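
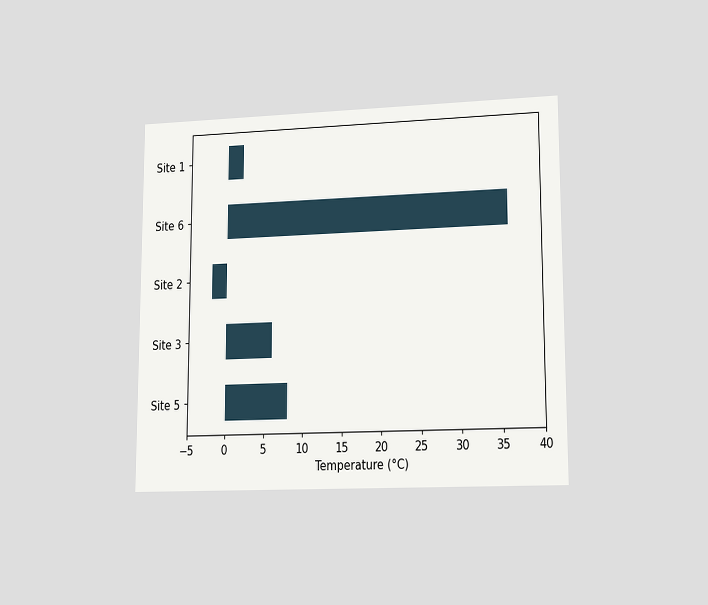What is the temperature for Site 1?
2°C

The chart is viewed at a slight angle. Reading along the chart's x-axis, the Site 1 bar reaches 2°C.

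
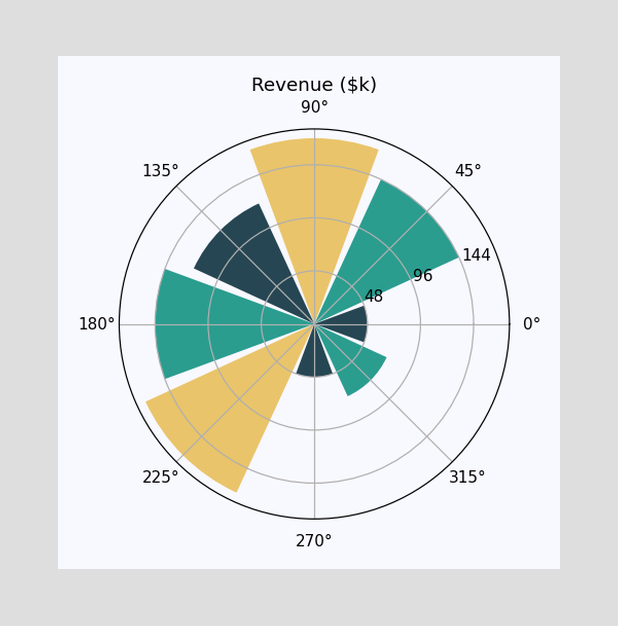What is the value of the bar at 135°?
$120k

The bar at 135° reaches $120k on the radial axis.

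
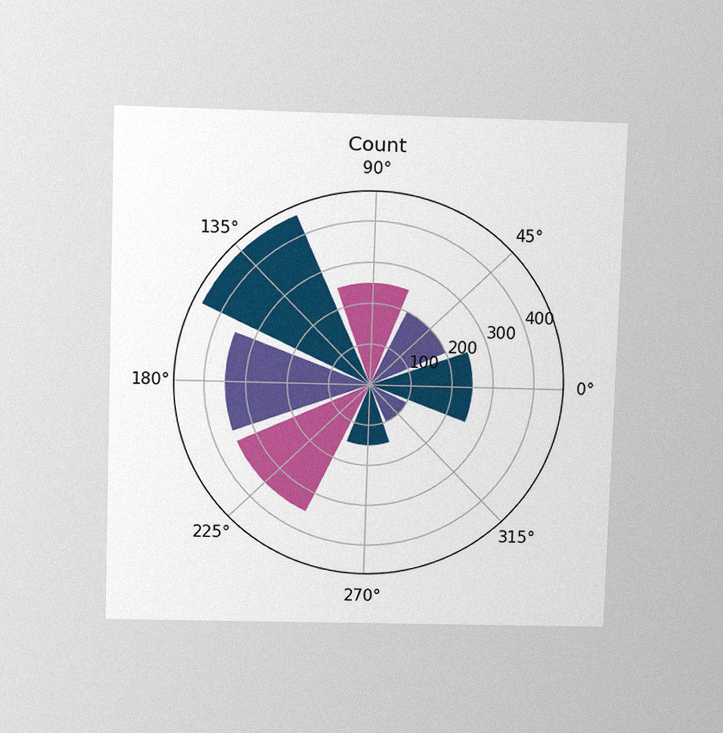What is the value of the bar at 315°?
The chart is viewed slightly from above, with some photo noise. The bar at 315° reaches 100 on the radial axis.

100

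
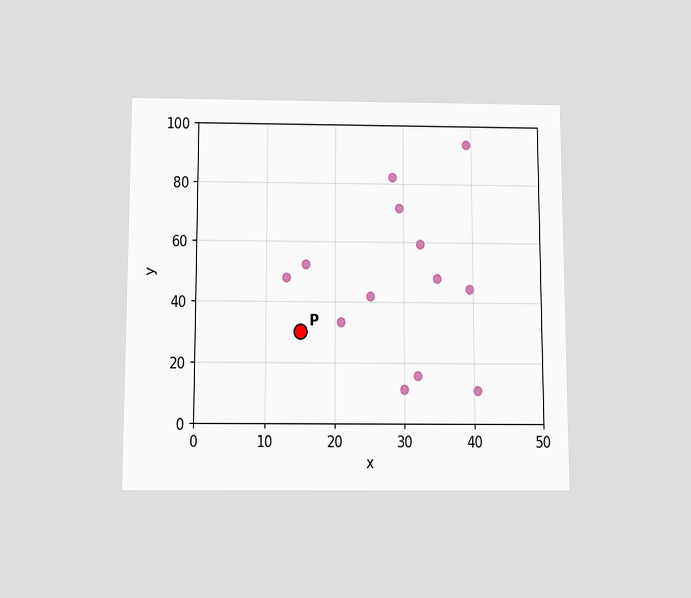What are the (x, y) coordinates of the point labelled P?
(15, 30)

The chart is viewed slightly from below. Following the gridlines from P to each axis, P sits at (15, 30).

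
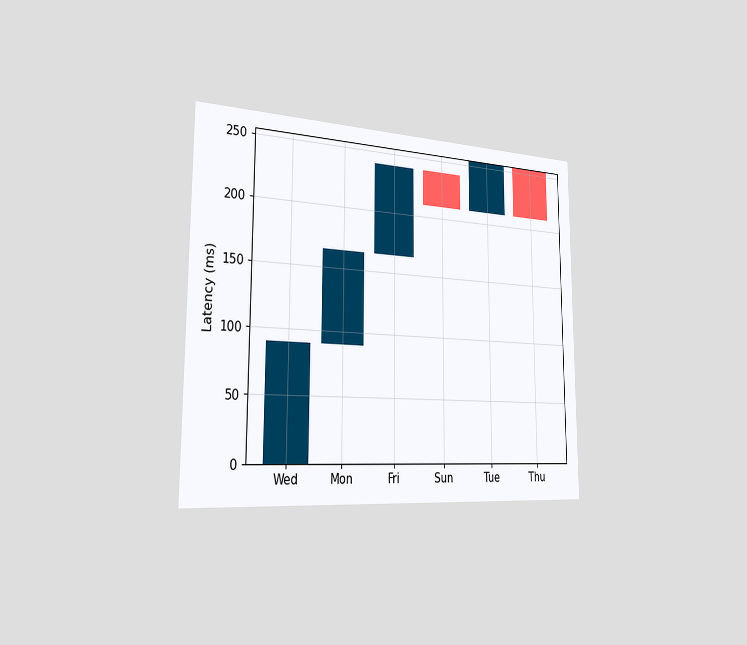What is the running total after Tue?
The chart is viewed slightly from the left. After Tue the running total reaches 255ms.

255ms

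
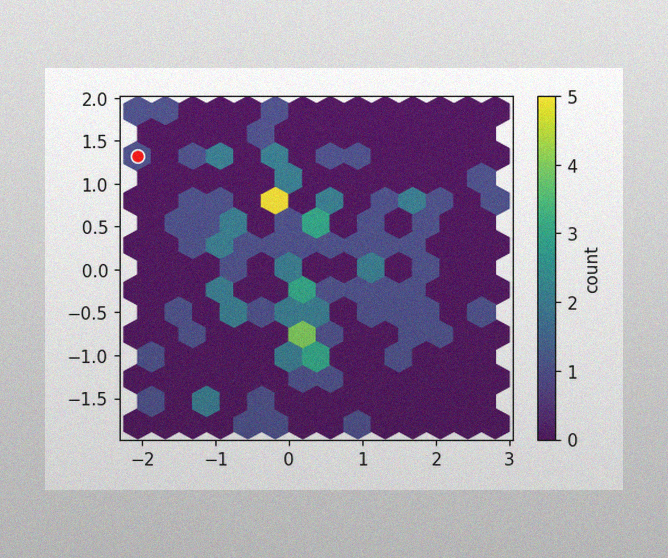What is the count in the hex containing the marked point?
1

The image has some photo noise and uneven lighting. The marked hex reads 1 on the colorbar.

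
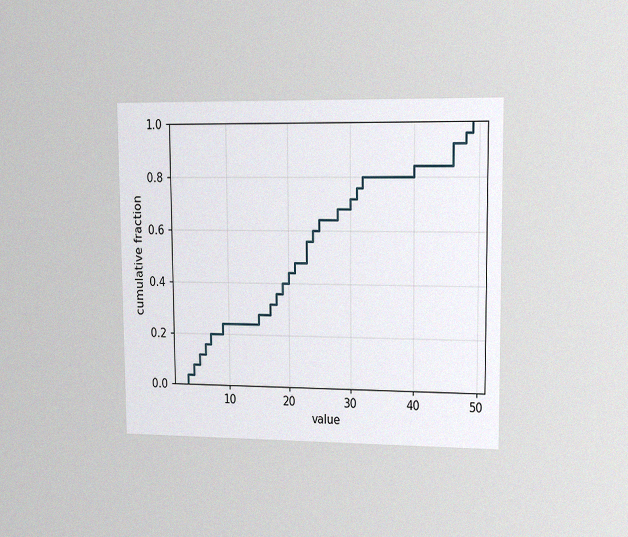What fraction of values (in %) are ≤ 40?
84%

The chart is viewed slightly from the right, with some photo noise. At x=40 the ECDF step is at 84%.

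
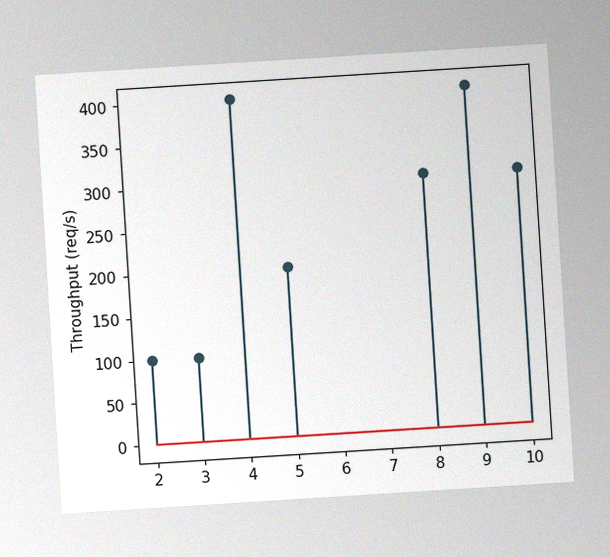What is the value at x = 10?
300req/s

The chart is tilted about 4° counter-clockwise, with some photo noise. The stem at x=10 reaches 300req/s.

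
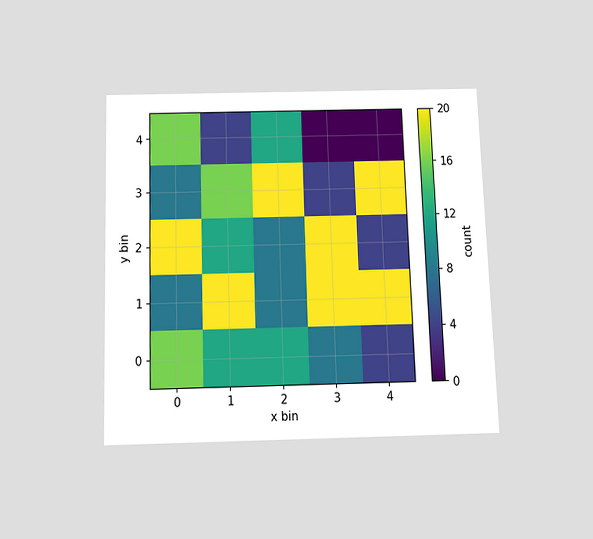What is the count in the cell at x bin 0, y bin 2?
The chart is viewed slightly from below. Matching the cell (0, 2) against the colorbar gives 20.

20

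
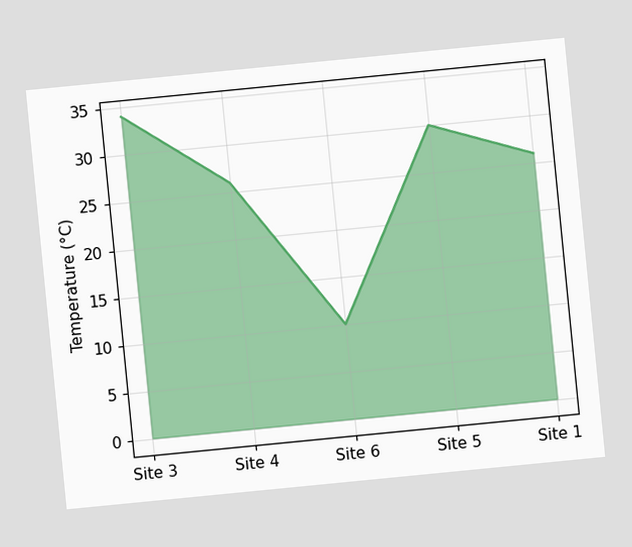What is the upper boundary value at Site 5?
30°C

The chart is tilted about 6° counter-clockwise. At Site 5 the upper boundary is at 30°C.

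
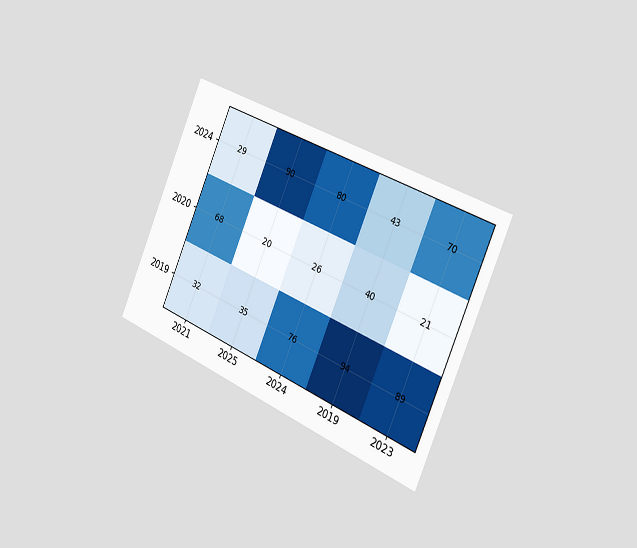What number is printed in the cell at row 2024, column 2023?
70

The chart is tilted about 24° clockwise and viewed slightly from the right. The (2024, 2023) cell reads 70.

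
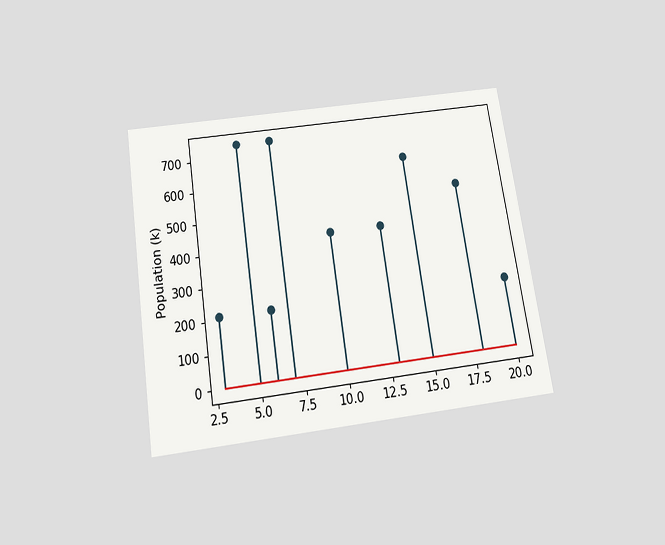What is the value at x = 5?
742k

The chart is tilted about 9° counter-clockwise and viewed slightly from below. The stem at x=5 reaches 742k.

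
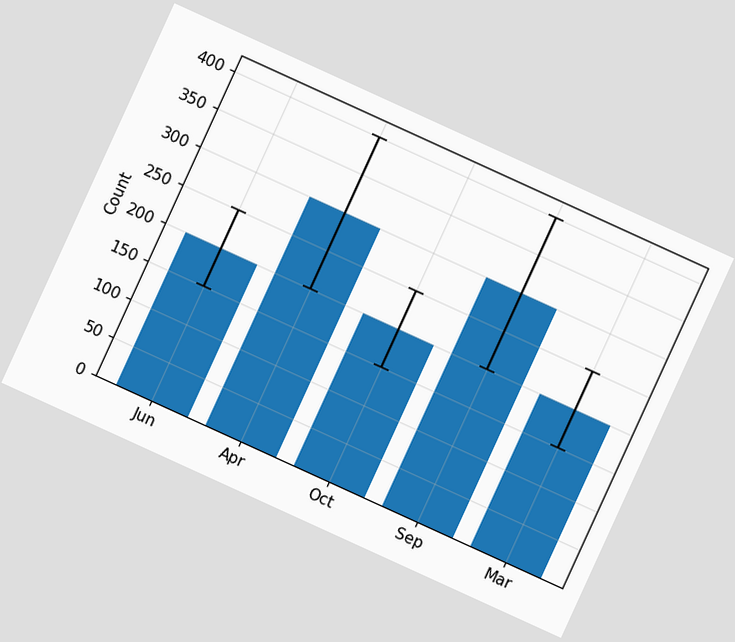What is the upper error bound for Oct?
The chart is tilted about 25° clockwise. The Oct bar's upper whisker reaches 250.

250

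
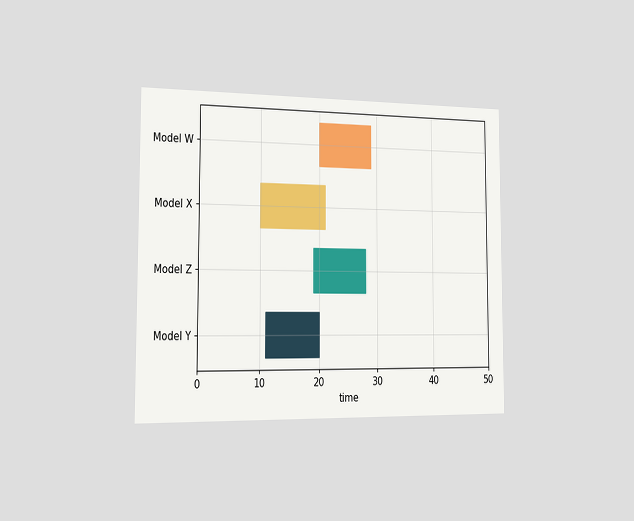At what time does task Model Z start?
The chart is viewed slightly from the left. The Model Z bar begins at t=19.

19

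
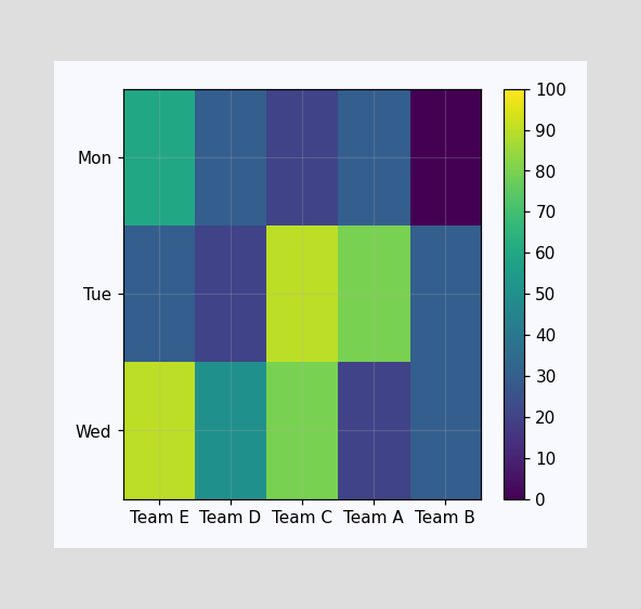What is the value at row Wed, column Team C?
80

Matching cell (Wed, Team C) against the colorbar gives 80.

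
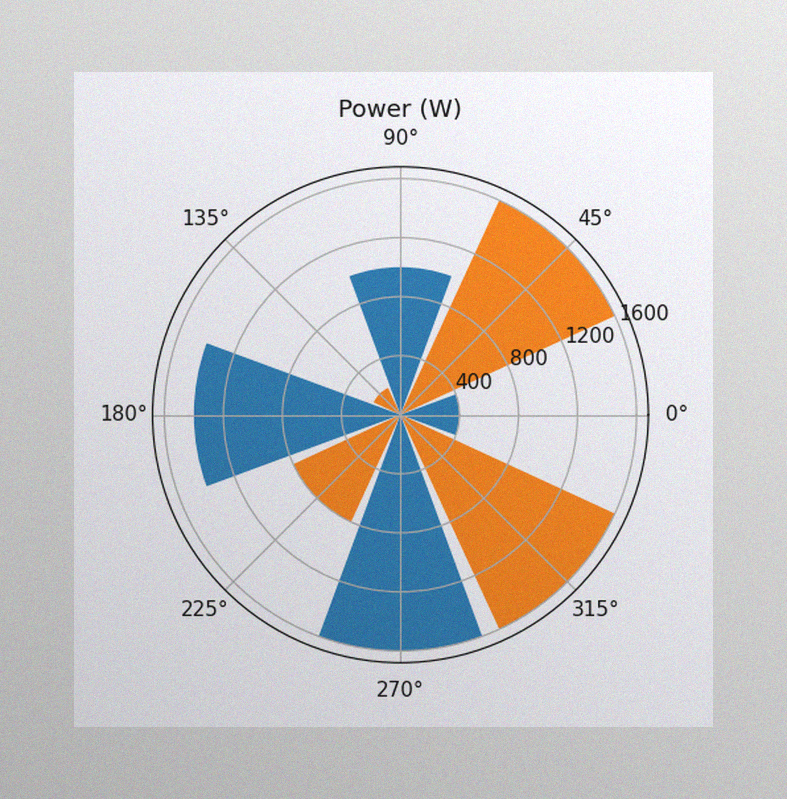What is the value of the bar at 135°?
200W

The image has some photo noise and uneven lighting. The bar at 135° reaches 200W on the radial axis.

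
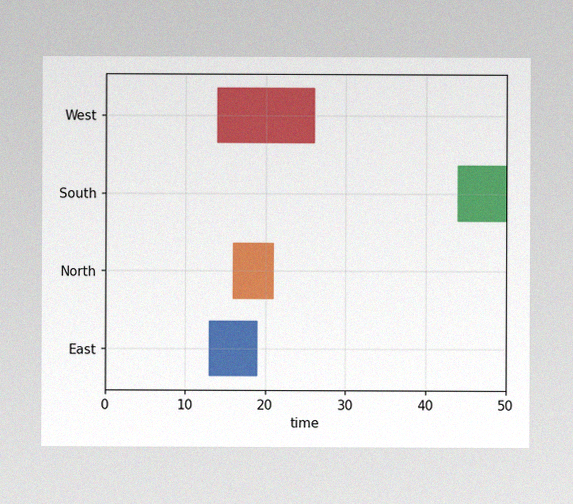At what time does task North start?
16

The image has some photo noise and uneven lighting. The North bar begins at t=16.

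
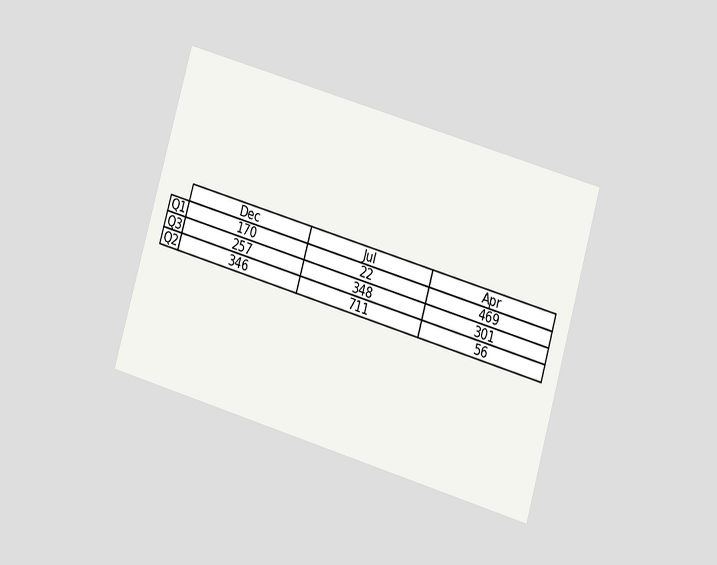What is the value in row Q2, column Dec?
346

The chart is tilted about 16° clockwise and viewed at a slight angle. The (Q2, Dec) cell reads 346.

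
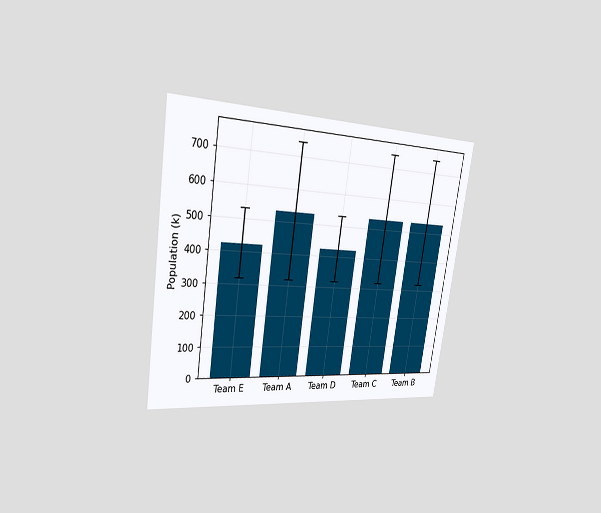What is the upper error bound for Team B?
The chart is tilted about 8° clockwise and viewed slightly from the left. The Team B bar's upper whisker reaches 742k.

742k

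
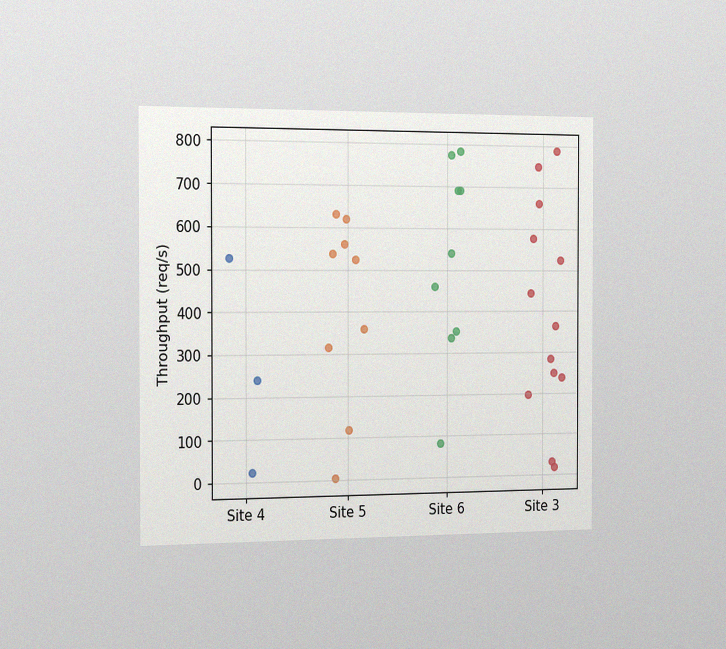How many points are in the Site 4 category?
3

The chart is viewed slightly from the left, with some photo noise. Counting the markers in the Site 4 column gives 3.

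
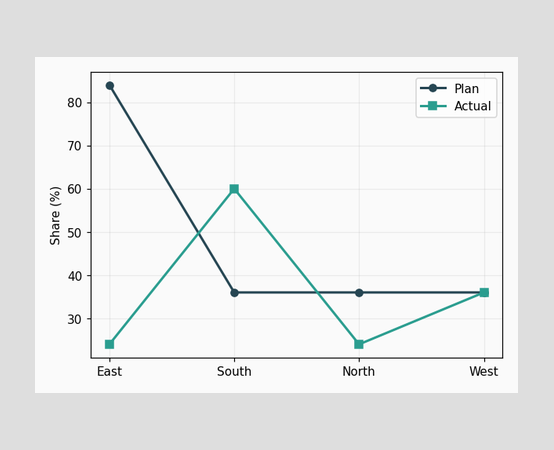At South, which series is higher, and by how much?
Actual, by 24%

At South, Actual sits above the other line by 24%.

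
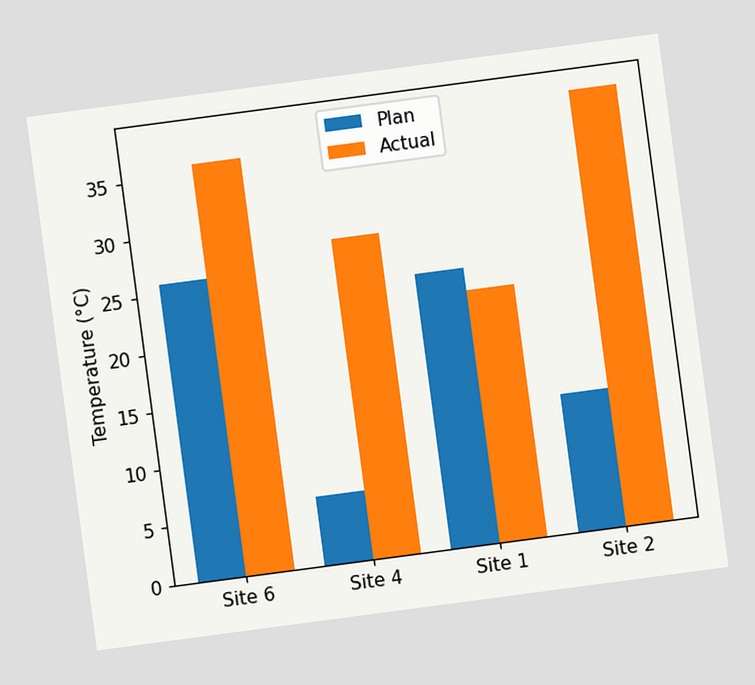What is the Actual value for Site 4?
28°C

The chart is tilted about 8° counter-clockwise. The Actual bar at Site 4 reaches 28°C on the y-axis.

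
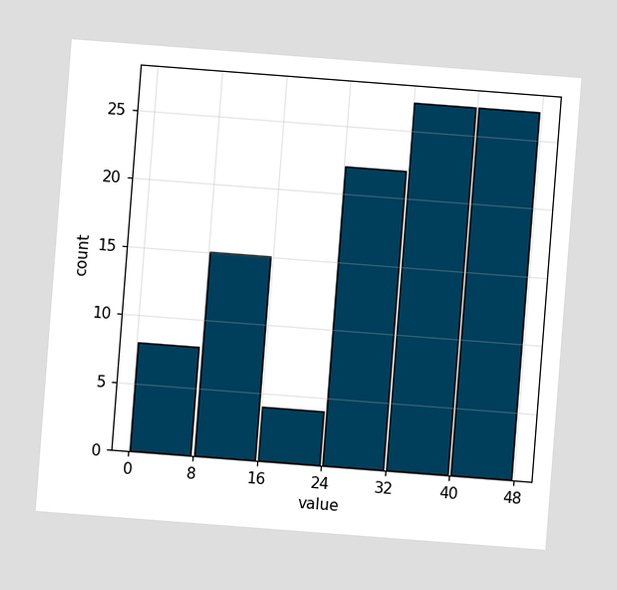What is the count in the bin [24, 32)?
22

The chart is tilted about 4° clockwise. The [24, 32) bin has height 22.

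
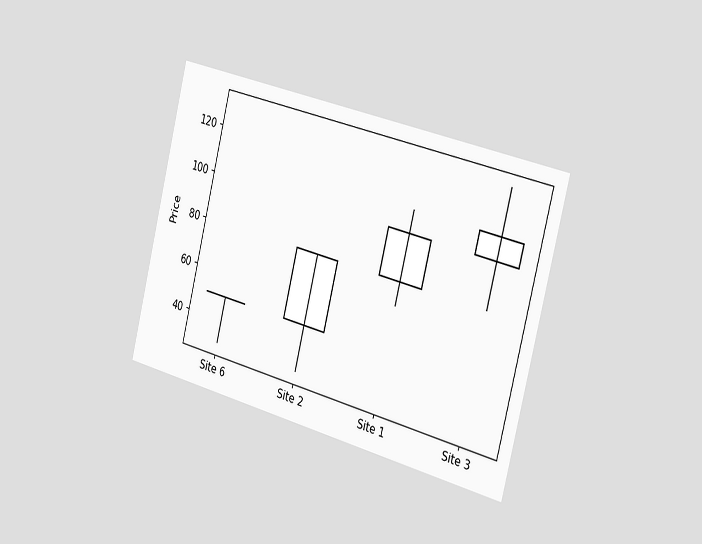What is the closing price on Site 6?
The chart is tilted about 14° clockwise and viewed slightly from the right. The Site 6 candle closes at 50.

50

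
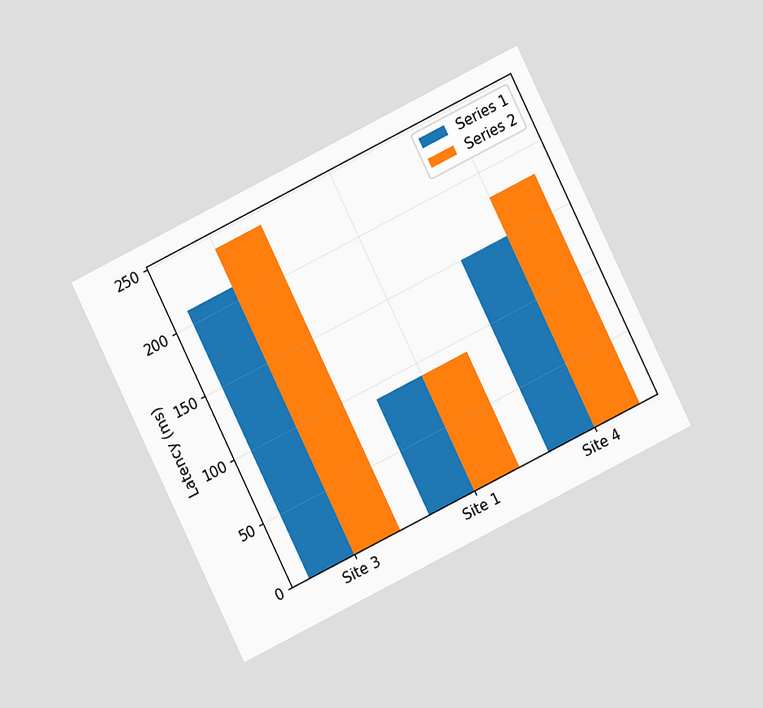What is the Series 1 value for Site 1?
The chart is tilted about 26° counter-clockwise and viewed at a slight angle. The Series 1 bar at Site 1 reaches 90ms on the y-axis.

90ms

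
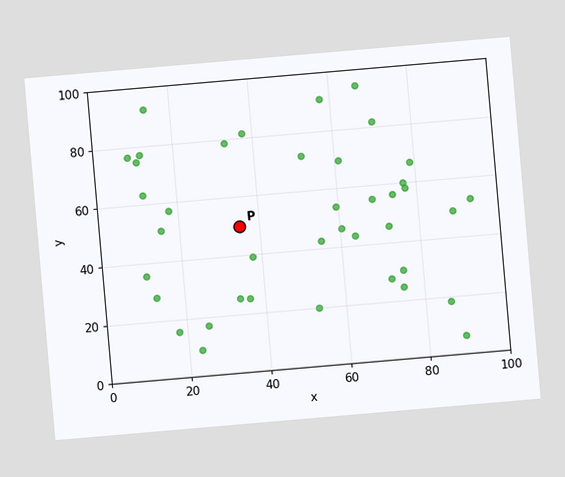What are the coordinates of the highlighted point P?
(35, 50)

The chart is tilted about 5° counter-clockwise. Following the gridlines from P to each axis, P sits at (35, 50).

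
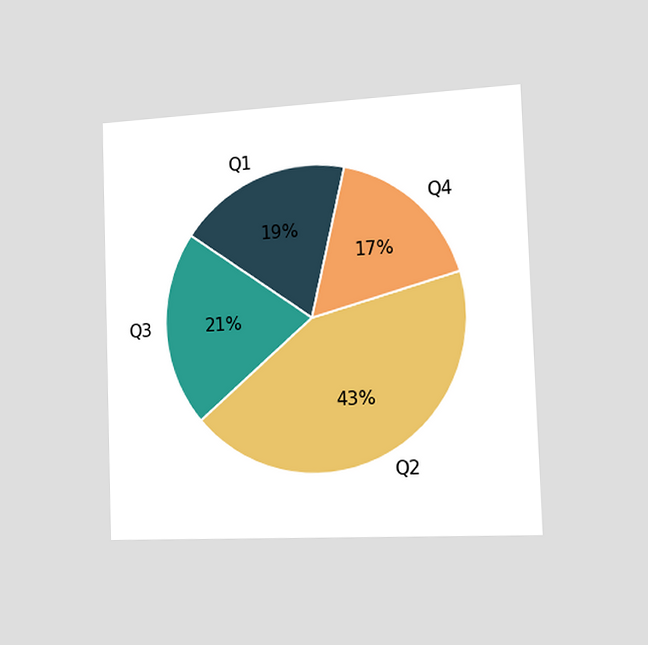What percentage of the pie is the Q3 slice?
The chart is tilted about 2° counter-clockwise and viewed slightly from the right. The Q3 slice takes up 21% of the pie.

21%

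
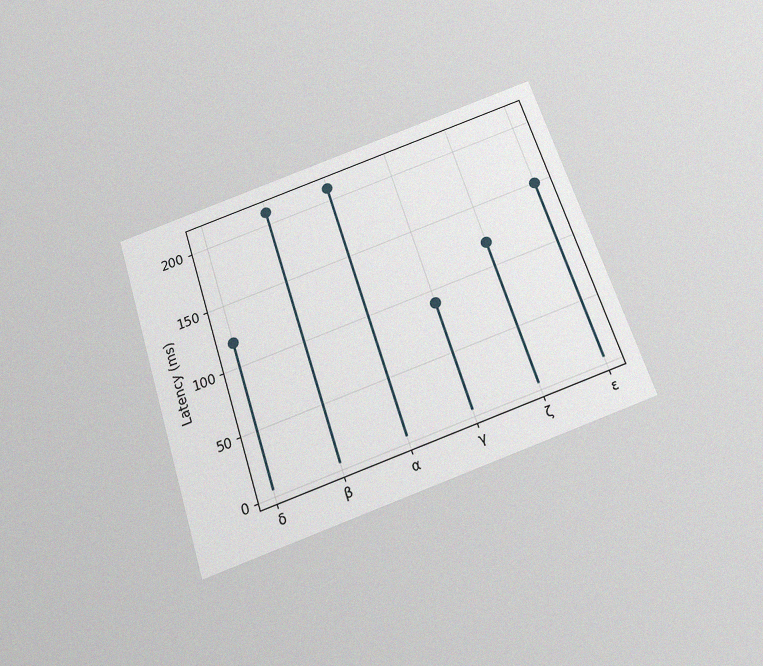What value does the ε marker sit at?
150ms

The chart is tilted about 18° counter-clockwise and viewed slightly from below, with some photo noise. The ε marker sits at 150ms.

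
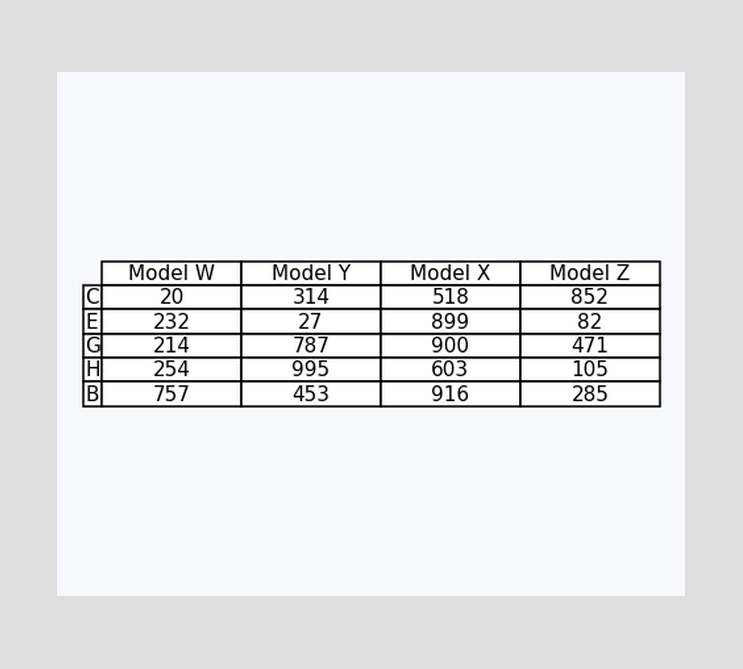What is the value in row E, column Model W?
232

The (E, Model W) cell reads 232.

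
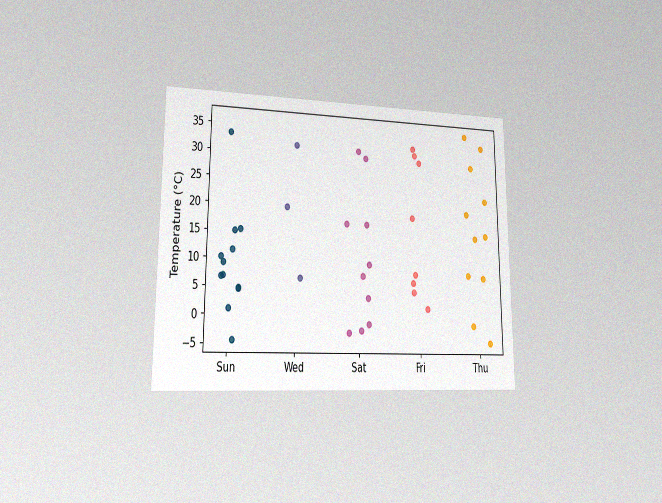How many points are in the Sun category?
12

The chart is viewed at a slight angle, with some photo noise. Counting the markers in the Sun column gives 12.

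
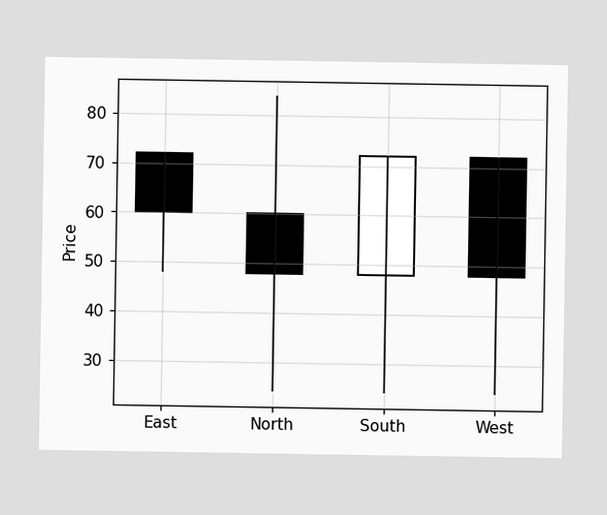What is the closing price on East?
60

The East candle closes at 60.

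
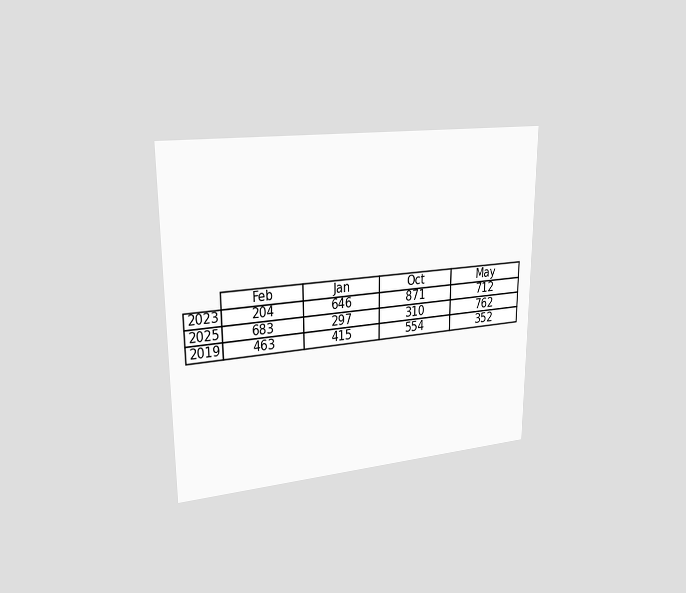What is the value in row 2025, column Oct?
The chart is viewed slightly from the left. The (2025, Oct) cell reads 310.

310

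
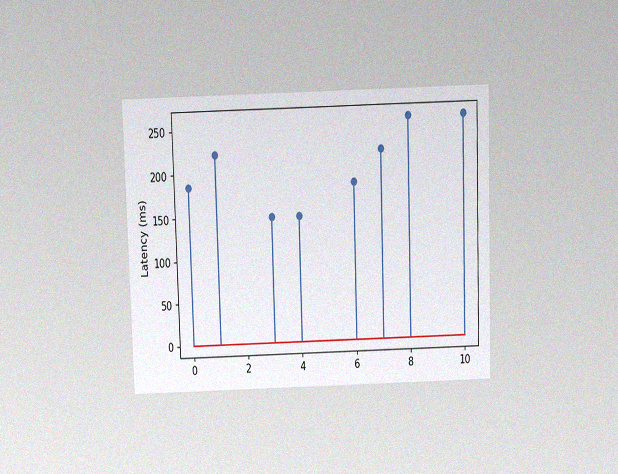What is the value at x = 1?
The chart is viewed slightly from above, with some photo noise. The stem at x=1 reaches 222ms.

222ms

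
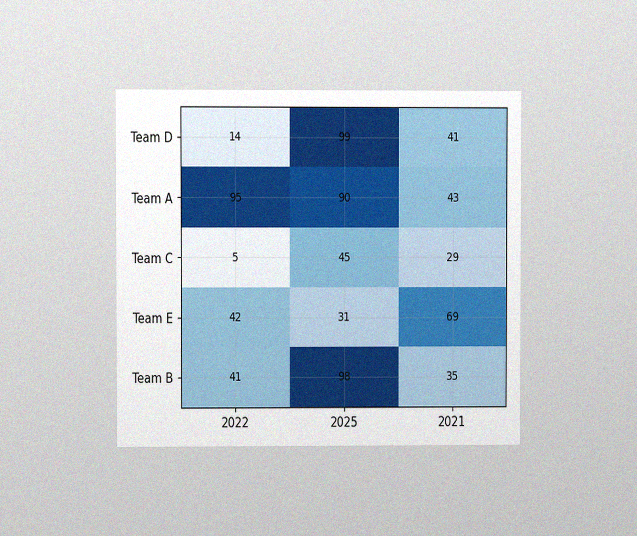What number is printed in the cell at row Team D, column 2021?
The chart is viewed at a slight angle, with some photo noise. The (Team D, 2021) cell reads 41.

41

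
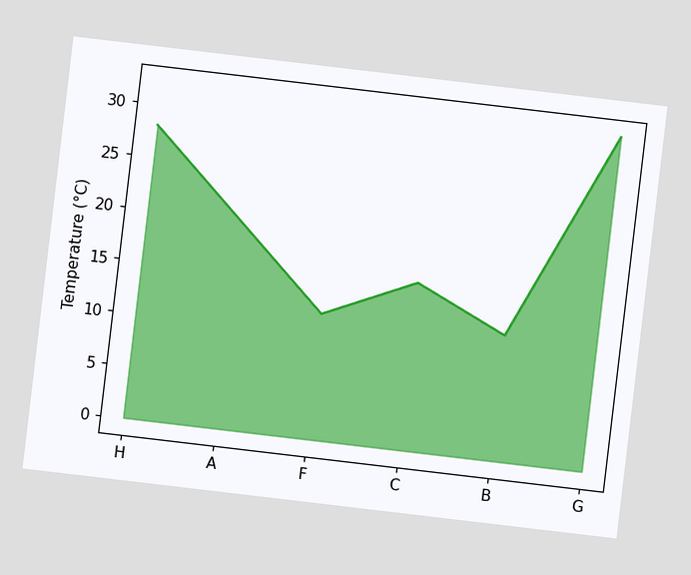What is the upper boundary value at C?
The chart is tilted about 7° clockwise. At C the upper boundary is at 16°C.

16°C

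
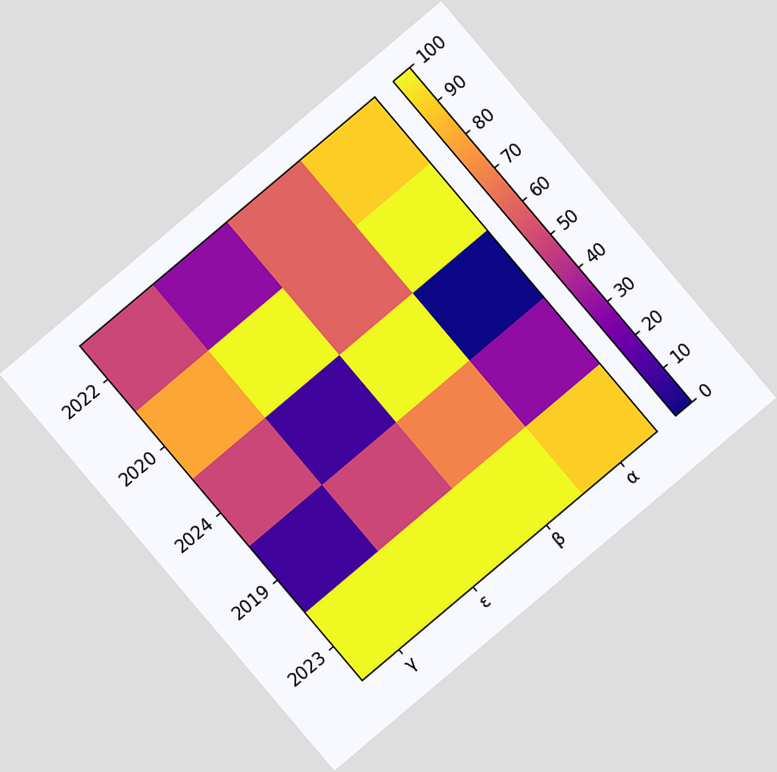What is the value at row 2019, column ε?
50

The chart is tilted about 40° counter-clockwise. Matching cell (2019, ε) against the colorbar gives 50.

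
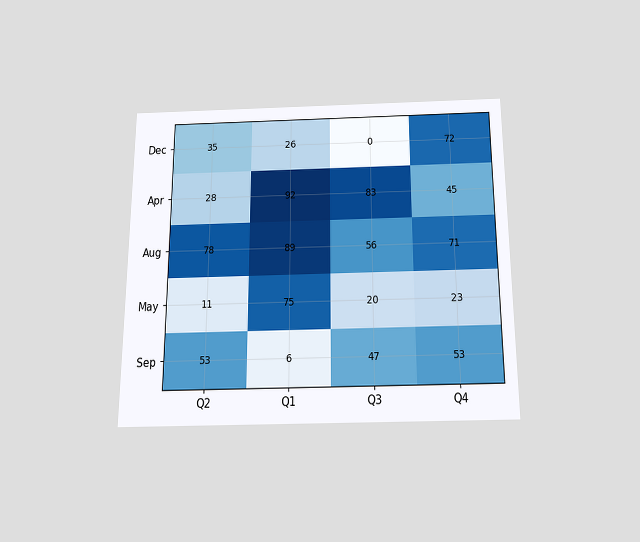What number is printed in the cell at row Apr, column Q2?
The chart is viewed slightly from below. The (Apr, Q2) cell reads 28.

28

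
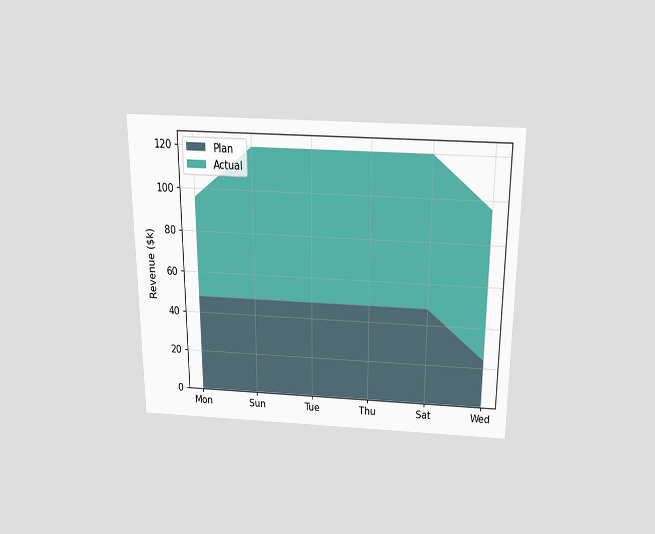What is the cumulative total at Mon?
The chart is viewed slightly from above. The stacked total at Mon reaches $96k.

$96k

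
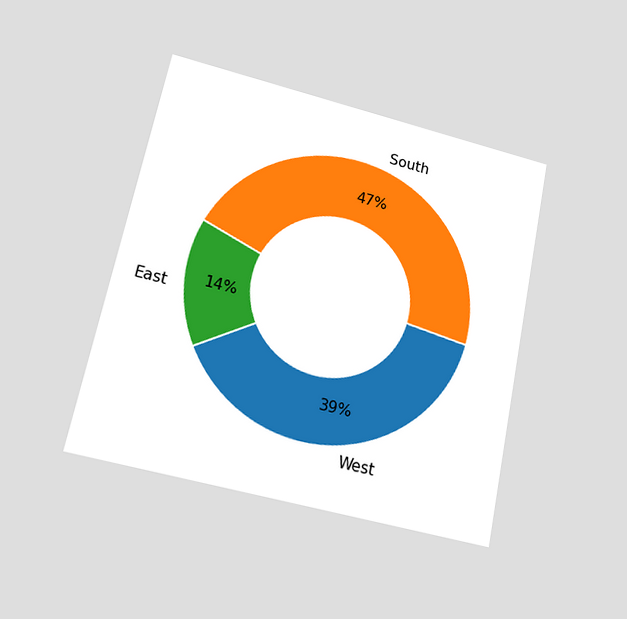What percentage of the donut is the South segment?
The chart is tilted about 12° clockwise and viewed at a slight angle. The South segment takes up 47% of the ring.

47%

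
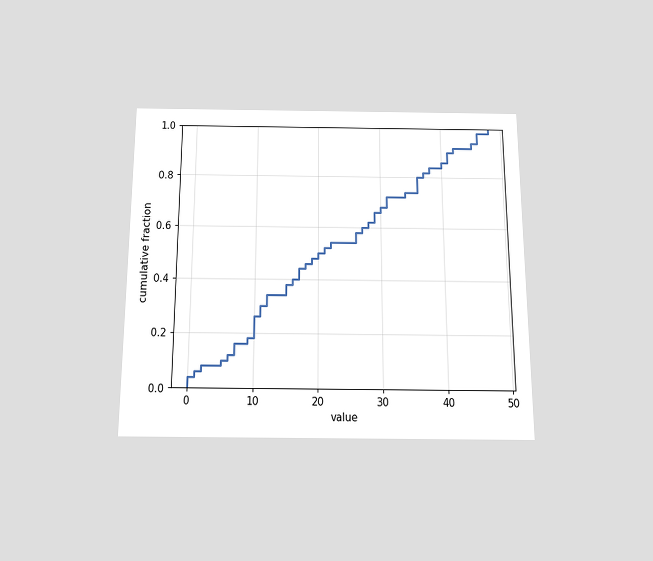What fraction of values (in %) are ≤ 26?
58%

The chart is viewed slightly from below. At x=26 the ECDF step is at 58%.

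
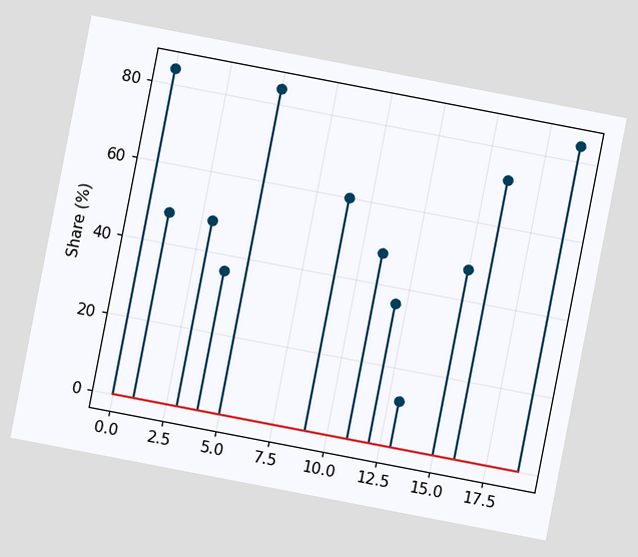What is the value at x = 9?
The chart is tilted about 11° clockwise. The stem at x=9 reaches 60%.

60%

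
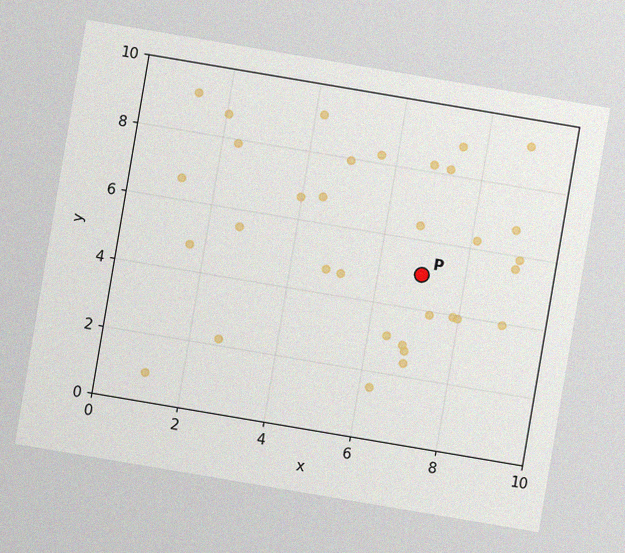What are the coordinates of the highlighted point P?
The chart is tilted about 10° clockwise, with some photo noise. Following the gridlines from P to each axis, P sits at (7, 5).

(7, 5)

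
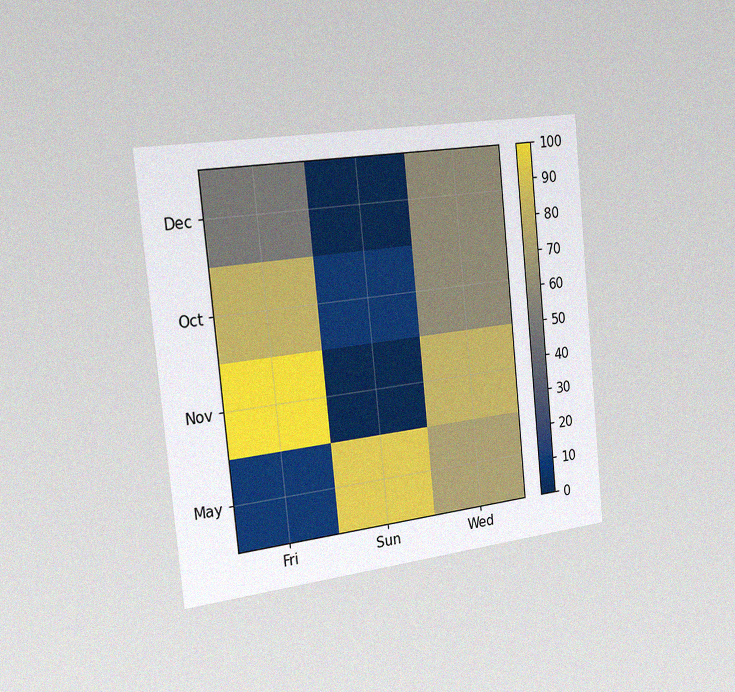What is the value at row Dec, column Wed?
60

The chart is tilted about 6° counter-clockwise and viewed slightly from the left, with some photo noise. Matching cell (Dec, Wed) against the colorbar gives 60.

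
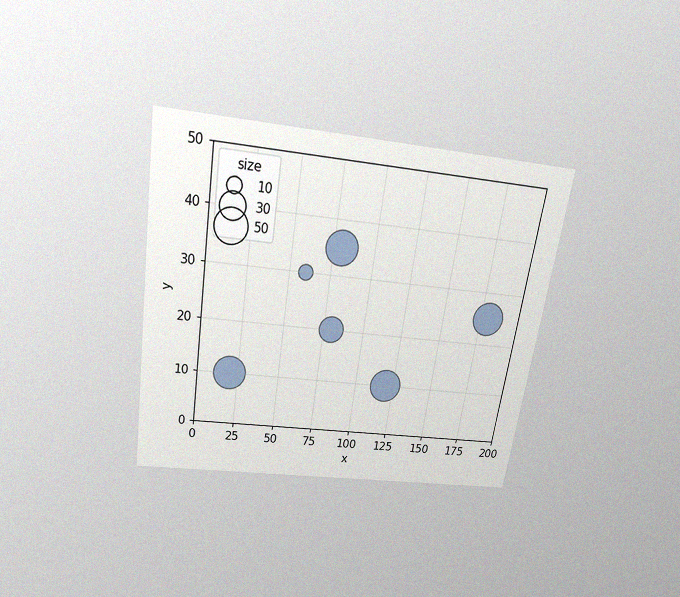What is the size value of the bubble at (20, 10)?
50

The chart is tilted about 9° clockwise and viewed slightly from above, with some photo noise. Matching the bubble at (20, 10) against the size legend gives 50.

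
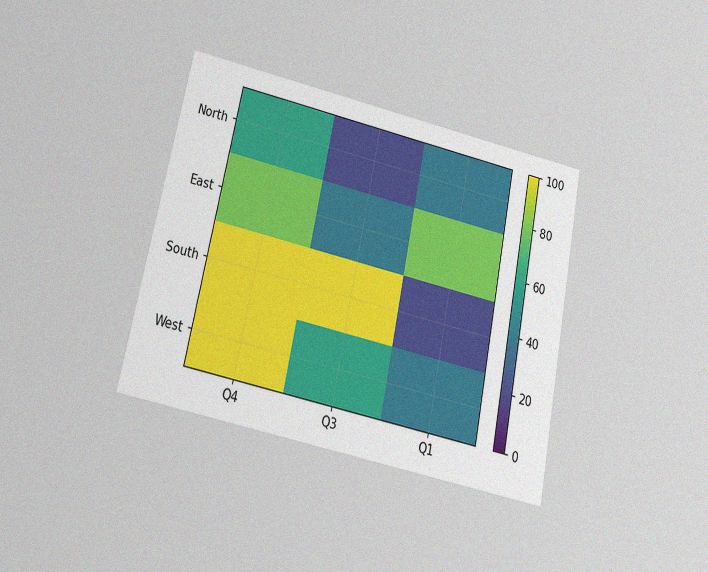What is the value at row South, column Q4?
100

The chart is tilted about 12° clockwise and viewed slightly from below, with some photo noise. Matching cell (South, Q4) against the colorbar gives 100.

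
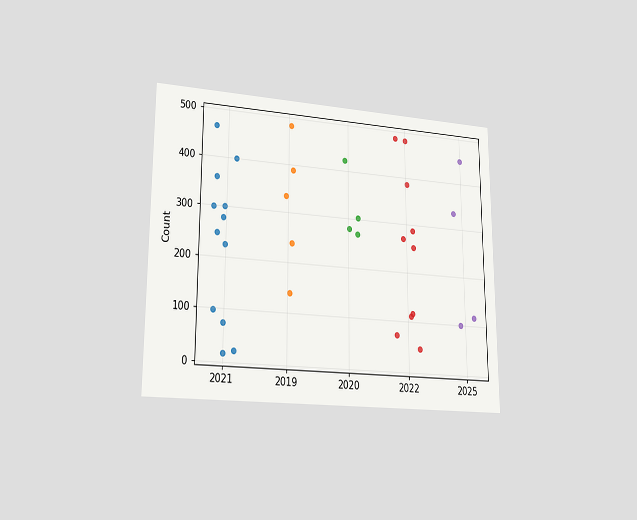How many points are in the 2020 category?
The chart is viewed at a slight angle. Counting the markers in the 2020 column gives 4.

4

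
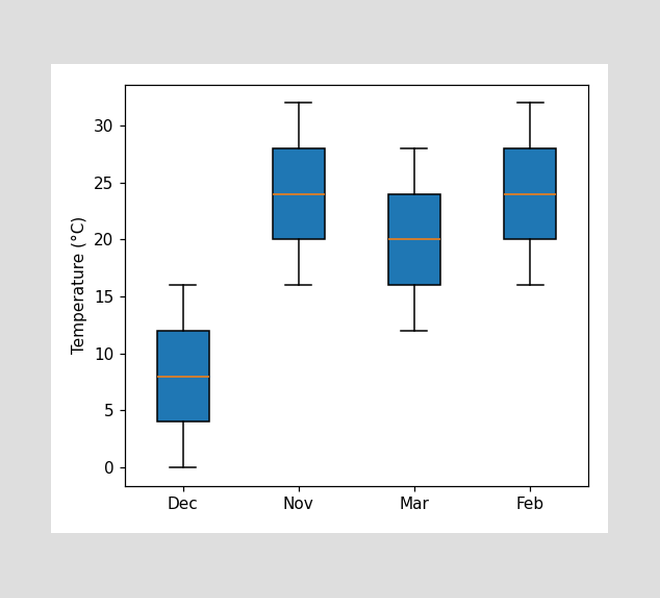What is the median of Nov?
24°C

The median line in the Nov box sits at 24°C.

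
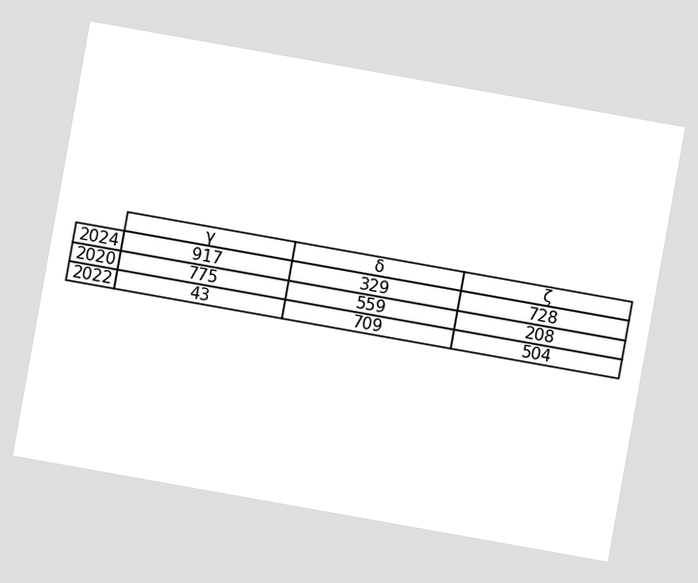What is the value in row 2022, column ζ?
The chart is tilted about 10° clockwise. The (2022, ζ) cell reads 504.

504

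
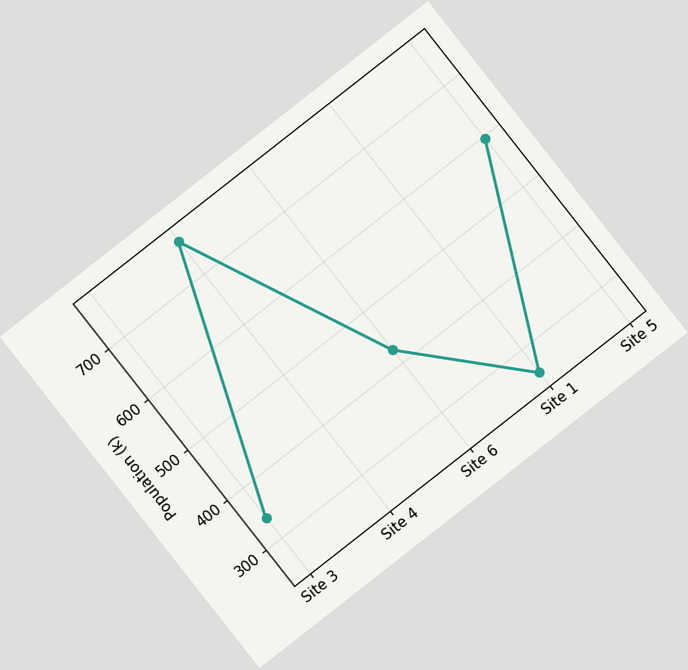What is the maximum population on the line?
765k

The chart is tilted about 38° counter-clockwise. The highest point is at Site 4, and reading across to the y-axis gives 765k.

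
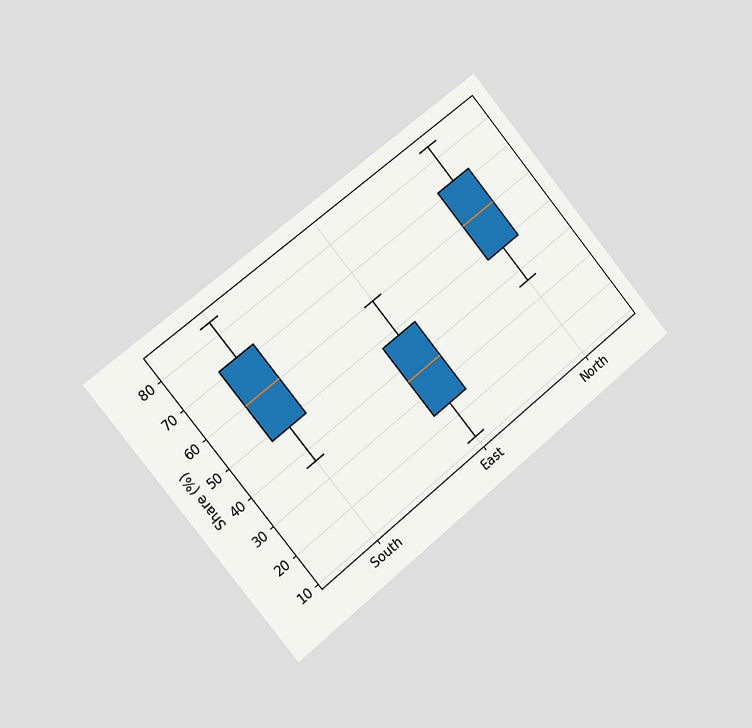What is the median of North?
60%

The chart is tilted about 39° counter-clockwise and viewed slightly from the left. The median line in the North box sits at 60%.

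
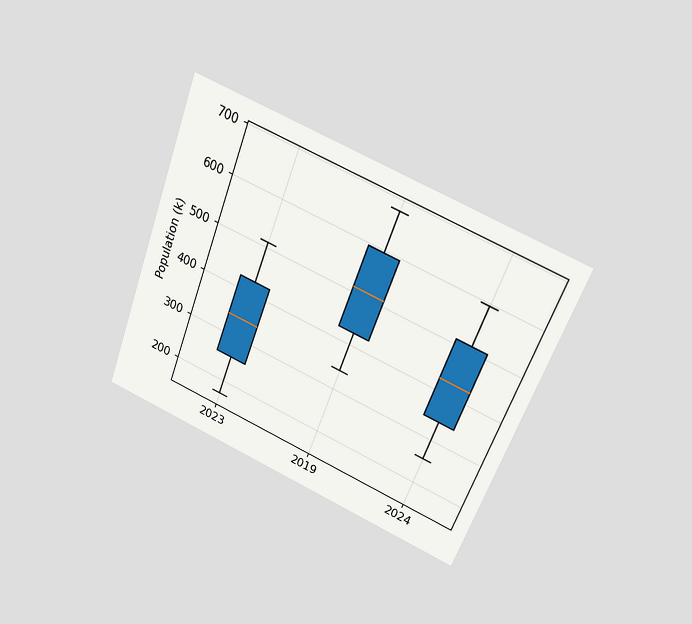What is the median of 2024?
425k

The chart is tilted about 21° clockwise and viewed slightly from above. The median line in the 2024 box sits at 425k.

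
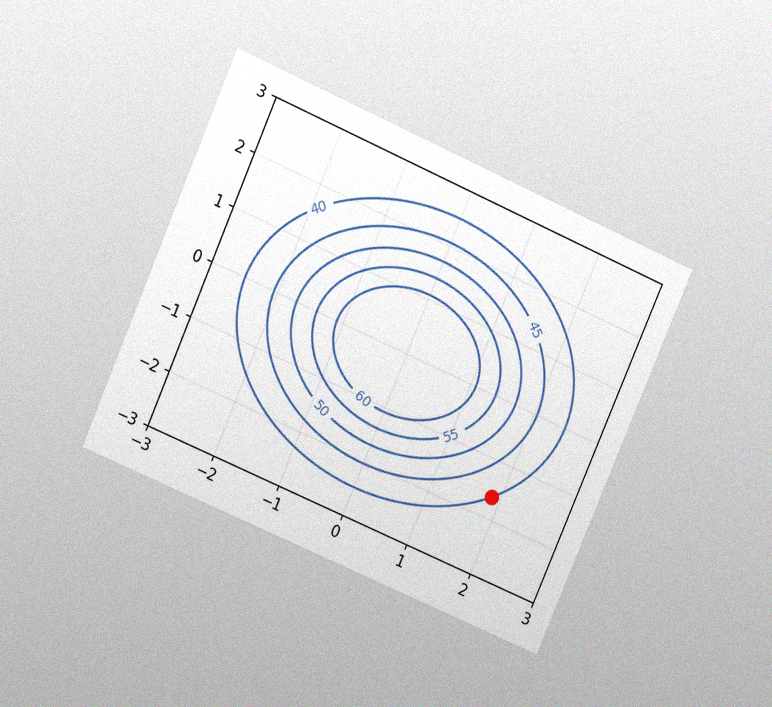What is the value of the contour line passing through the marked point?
40

The chart is tilted about 23° clockwise and viewed at a slight angle, with some photo noise. The marked point sits on the contour labelled 40.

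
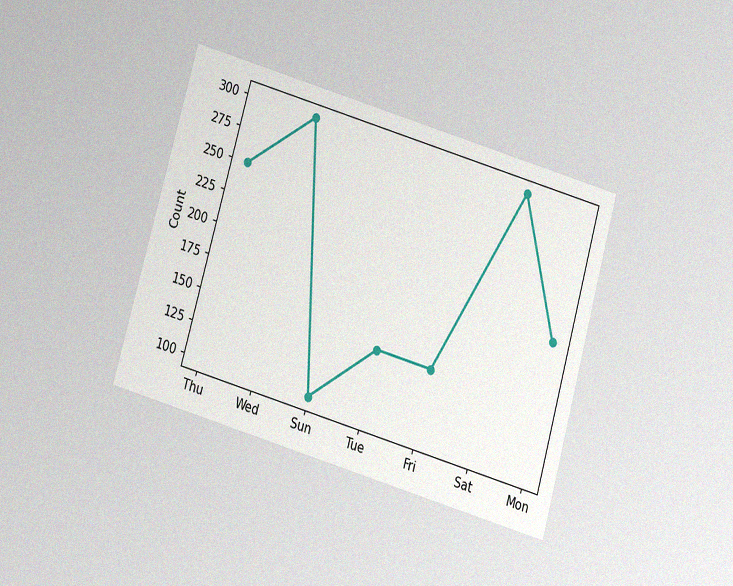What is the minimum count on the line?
100

The chart is tilted about 16° clockwise and viewed slightly from below, with some photo noise. The lowest point is at Sun, and reading across to the y-axis gives 100.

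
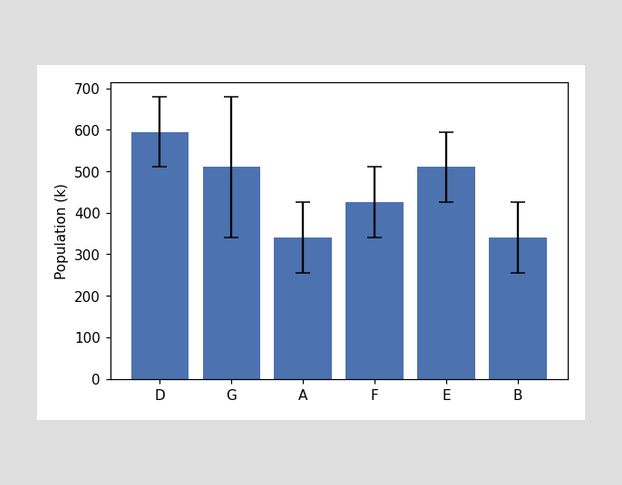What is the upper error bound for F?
The F bar's upper whisker reaches 510k.

510k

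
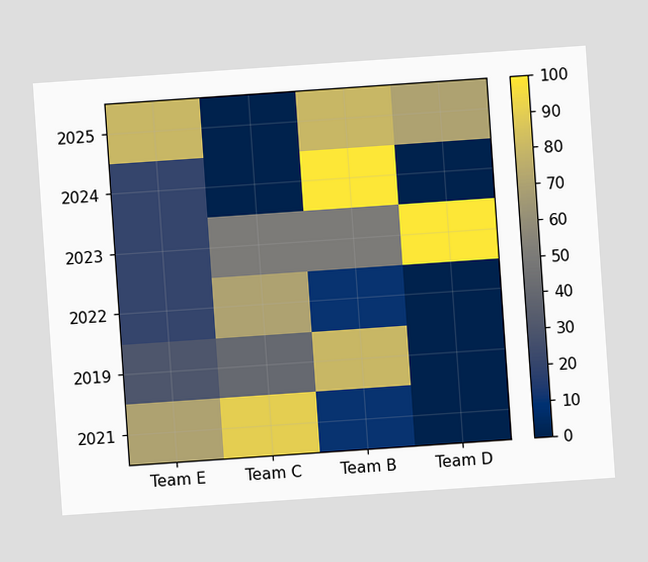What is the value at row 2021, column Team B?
The chart is tilted about 4° counter-clockwise. Matching cell (2021, Team B) against the colorbar gives 10.

10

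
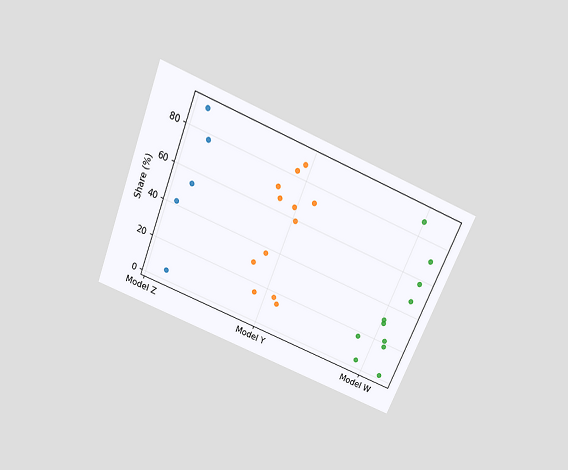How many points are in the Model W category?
The chart is tilted about 22° clockwise and viewed slightly from above. Counting the markers in the Model W column gives 11.

11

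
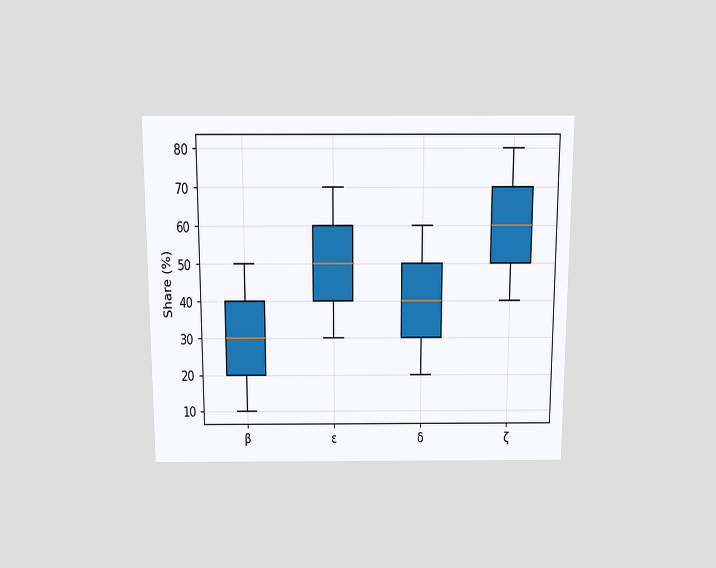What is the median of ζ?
The chart is viewed slightly from above. The median line in the ζ box sits at 60%.

60%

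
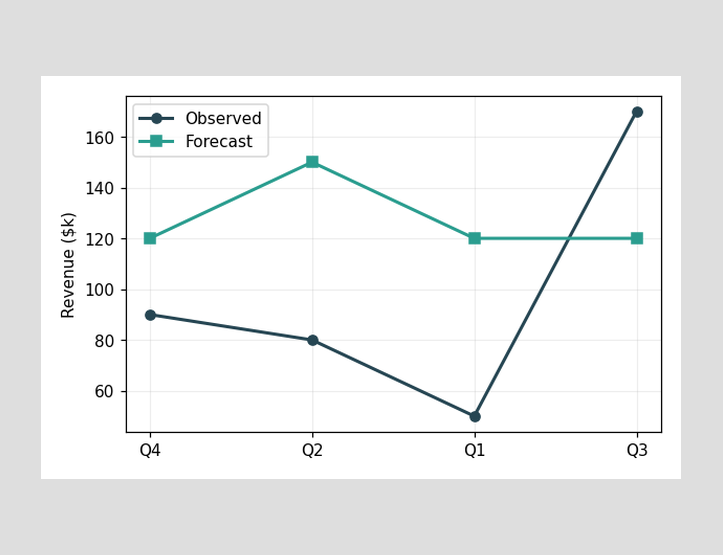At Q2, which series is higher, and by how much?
At Q2, Forecast sits above the other line by $70k.

Forecast, by $70k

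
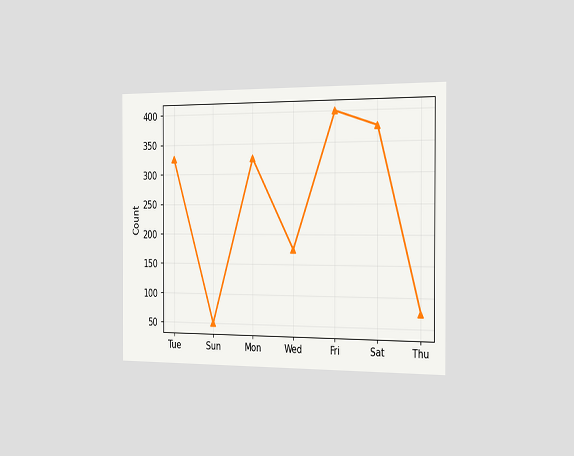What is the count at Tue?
The chart is viewed slightly from the right. At Tue, the line is at 325.

325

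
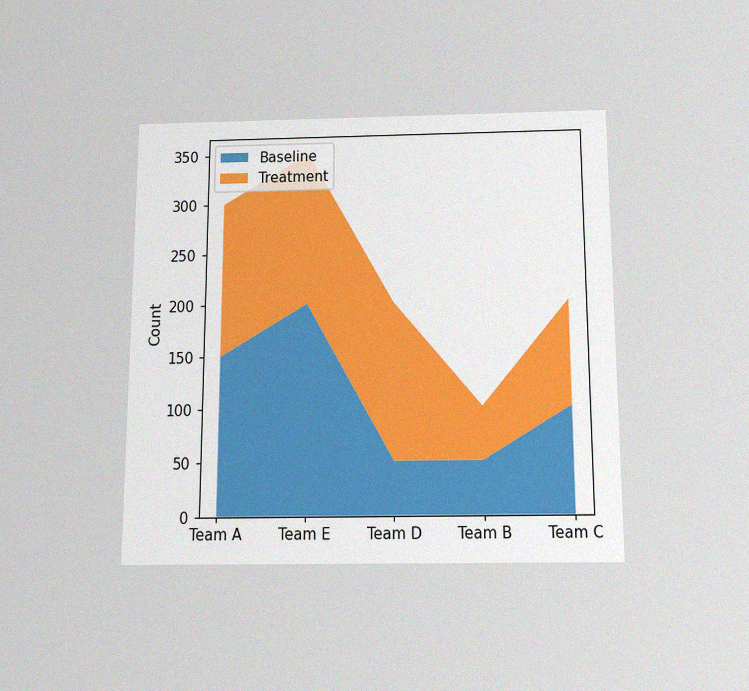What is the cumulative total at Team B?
The chart is viewed slightly from below, with some photo noise. The stacked total at Team B reaches 100.

100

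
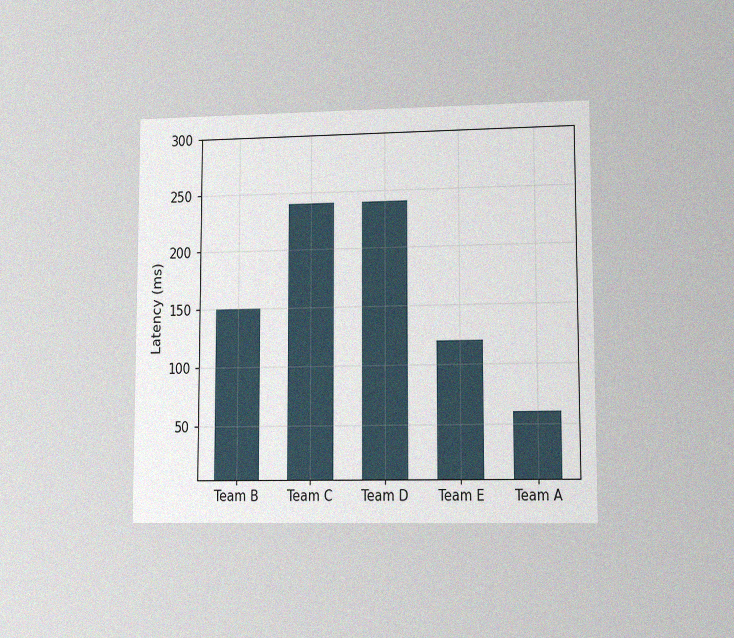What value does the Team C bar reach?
240ms

The chart is viewed at a slight angle, with some photo noise. Reading along the chart's y-axis, the Team C bar reaches 240ms.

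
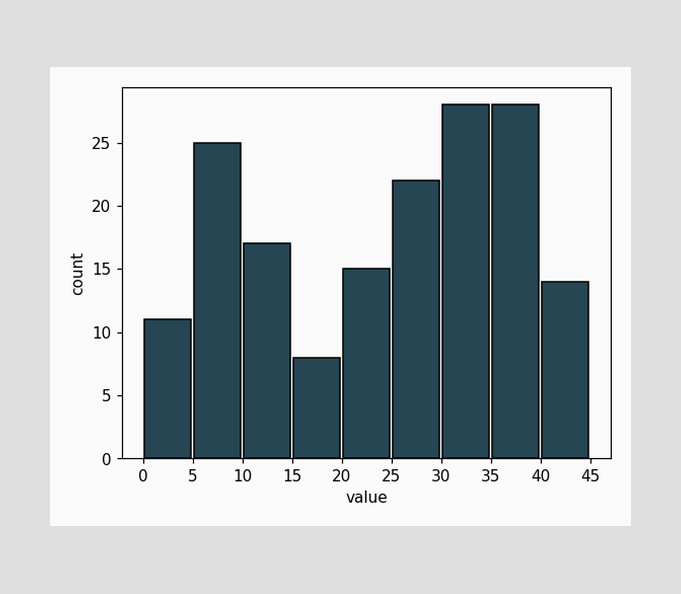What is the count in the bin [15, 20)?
8

The [15, 20) bin has height 8.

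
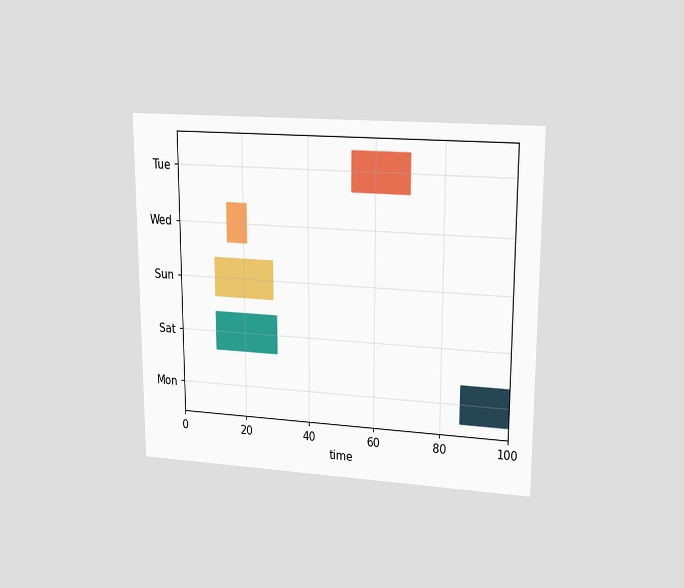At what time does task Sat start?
The chart is viewed at a slight angle. The Sat bar begins at t=11.

11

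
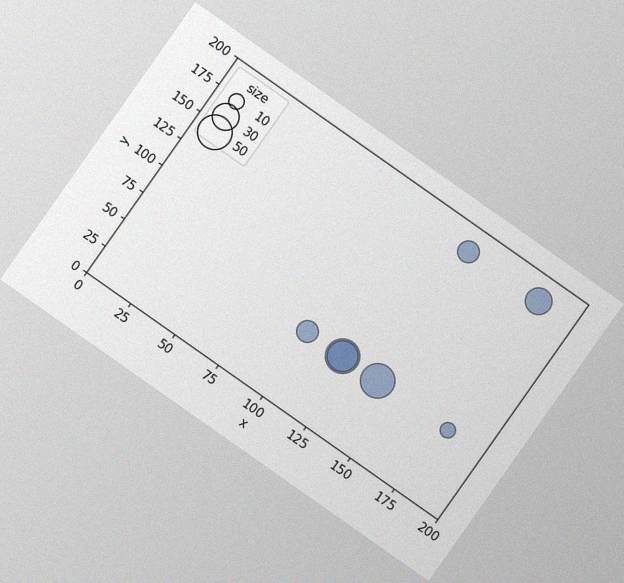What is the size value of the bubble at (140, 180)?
The chart is tilted about 35° clockwise, with some photo noise. Matching the bubble at (140, 180) against the size legend gives 20.

20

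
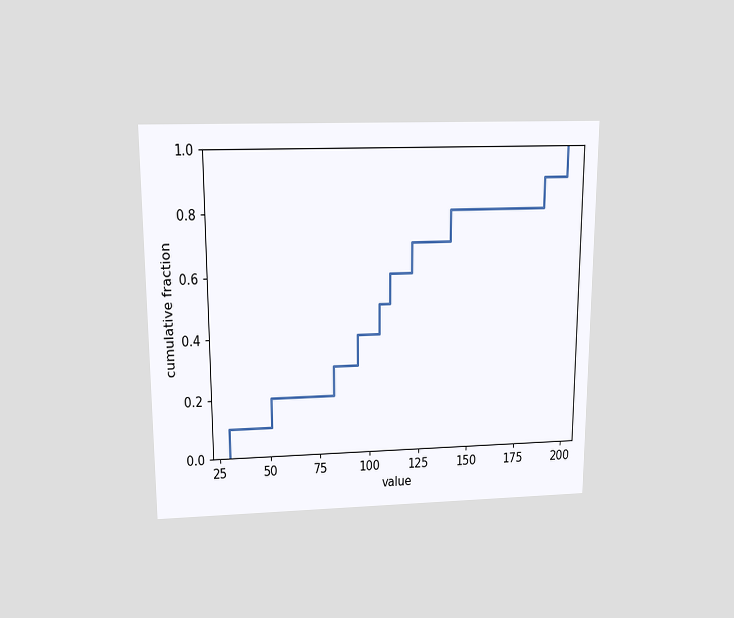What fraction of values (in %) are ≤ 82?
30%

The chart is viewed slightly from above. At x=82 the ECDF step is at 30%.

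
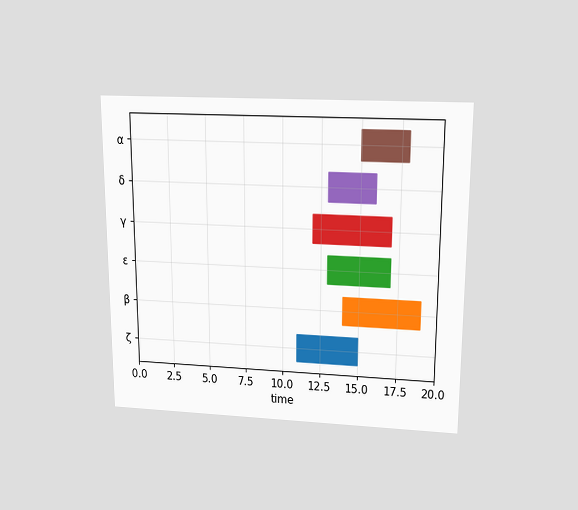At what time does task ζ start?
11

The chart is viewed slightly from above. The ζ bar begins at t=11.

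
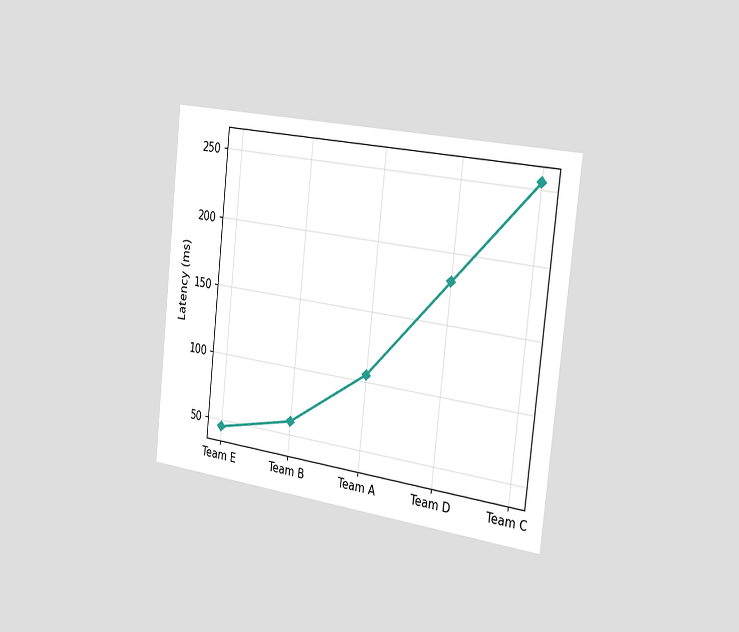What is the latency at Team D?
The chart is tilted about 6° clockwise and viewed slightly from the right. At Team D, the line is at 180ms.

180ms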